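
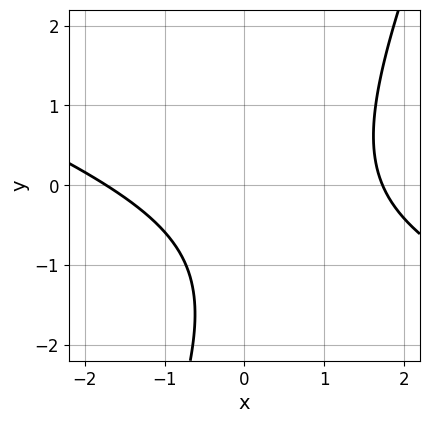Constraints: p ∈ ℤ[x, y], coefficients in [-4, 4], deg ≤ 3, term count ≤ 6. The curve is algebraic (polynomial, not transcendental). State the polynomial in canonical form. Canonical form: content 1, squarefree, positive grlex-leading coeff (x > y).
(a) The degree is 2 — a generic line meets the curve in up to 2 points.
(b) Checking where it meets the axes: it misses every integer gridline on the y-axis.
(c) Fitting integer coefficients to these (and the overall shape) gives p.

x^2 + 2*x*y - y^2 - 2*y - 3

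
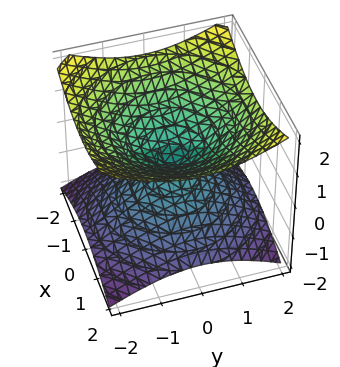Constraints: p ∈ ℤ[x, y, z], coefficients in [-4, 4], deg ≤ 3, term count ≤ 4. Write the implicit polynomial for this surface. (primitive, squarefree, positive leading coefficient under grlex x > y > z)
x^2 + y^2 - 2*z^2

Degree: a double cone through the origin; a quadric, so deg p = 2.
Symmetries: mirror symmetry z ↦ −z ⇒ only even powers of z; every cross-section ⟂ z is a circle, so x, y appear only via x² + y².
From the visible intercepts: a circular section at z = 1 has radius between 1 and 2; it meets the x-axis at x = 0 (among the integer gridlines).
The integer polynomial consistent with all of this is the stated p.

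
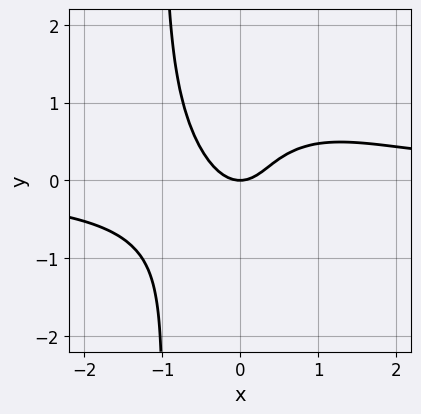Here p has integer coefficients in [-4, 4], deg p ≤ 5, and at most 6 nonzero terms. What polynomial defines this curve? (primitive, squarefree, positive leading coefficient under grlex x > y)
3*x^3*y + 3*x*y^3 + 3*y^3 - 3*x^2 + 2*y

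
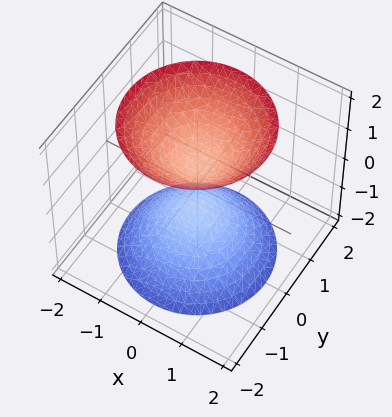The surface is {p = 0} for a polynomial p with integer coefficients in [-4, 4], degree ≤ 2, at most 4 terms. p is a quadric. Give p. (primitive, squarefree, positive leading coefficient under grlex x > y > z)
(a) I count 2 distinct pieces.
(b) deg p = 2.
(c) Symmetries: it's symmetric under z → −z, forcing even powers of z; every cross-section ⟂ z is a circle, so x, y appear only via x² + y².
(d) Reading off the gridlines: it misses every integer gridline on the y-axis; it misses every integer gridline on the x-axis; a circular section at z = -1 has radius between 0 and 1.
(e) Together with the visible shape, these determine p as stated.

3*x^2 + 3*y^2 - 2*z^2 + 1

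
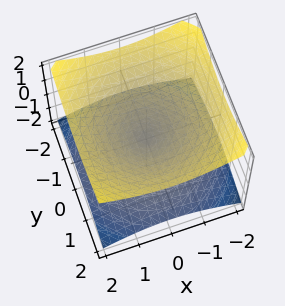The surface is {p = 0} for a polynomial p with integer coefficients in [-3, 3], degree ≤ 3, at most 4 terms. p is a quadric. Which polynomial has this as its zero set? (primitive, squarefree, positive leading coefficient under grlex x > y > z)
(a) Degree: two nappes meeting at a single point; a quadric, so deg p = 2.
(b) Symmetries: it's symmetric under z → −z, forcing even powers of z; every cross-section ⟂ z is a circle, so x, y appear only via x² + y².
(c) From the axis intercepts and sections: it crosses the y-axis at the gridline y = 0; a circular section at z = -1 has radius between 1 and 2; it meets the x-axis at x = 0 (among the integer gridlines); one z-axis crossing is at z = 0.
(d) Together with the visible shape, these determine p as stated.

x^2 + y^2 - 2*z^2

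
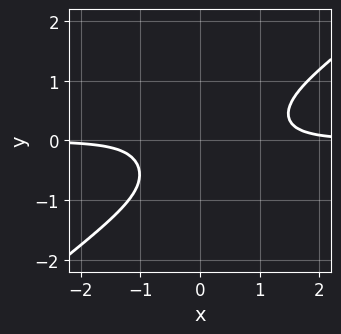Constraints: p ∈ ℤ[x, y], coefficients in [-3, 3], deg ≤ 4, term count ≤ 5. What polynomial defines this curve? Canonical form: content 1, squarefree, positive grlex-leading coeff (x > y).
1. deg p = 4. A generic line meets the curve in up to 4 points.
2. Observable constraints: it misses every integer gridline on the y-axis; it misses every integer gridline on the x-axis.
3. Assembling these constraints gives the stated polynomial.

2*x^3*y - 2*x^2*y^2 - y^4 - x^2*y - 1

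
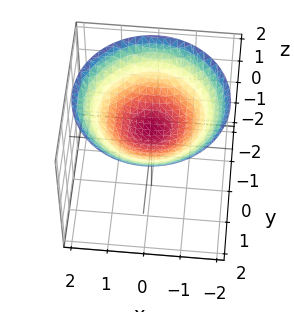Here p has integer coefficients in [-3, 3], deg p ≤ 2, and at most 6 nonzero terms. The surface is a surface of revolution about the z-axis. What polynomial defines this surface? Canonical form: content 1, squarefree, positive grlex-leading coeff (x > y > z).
x^2 + y^2 - 3*z + 2

(a) The degree is 2 — a generic line meets the surface in up to 2 points.
(b) Symmetries: rotational symmetry about the z-axis ⇒ p depends on x, y only through x² + y².
(c) Reading off the gridlines: no y-intercept at any integer in the box; the surface avoids every integer x-axis point in the box; a circular section at z = 1 has radius exactly 1.
(d) These observations pin down the coefficients.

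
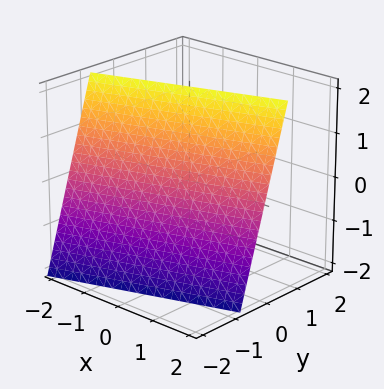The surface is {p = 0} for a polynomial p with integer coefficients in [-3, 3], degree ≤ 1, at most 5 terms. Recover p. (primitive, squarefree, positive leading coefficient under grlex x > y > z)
x - 3*y + z - 2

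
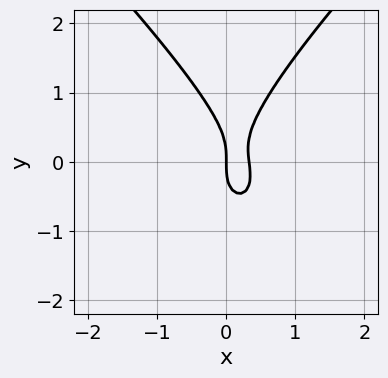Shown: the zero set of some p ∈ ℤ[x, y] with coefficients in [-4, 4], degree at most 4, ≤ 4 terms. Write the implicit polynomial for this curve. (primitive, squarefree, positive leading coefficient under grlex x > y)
(a) Degree: the shape is more complex than any degree-2 curve, so deg p = 3.
(b) From the axis intercepts and sections: it crosses the y-axis at the gridline y = 0; one x-axis crossing is at x = 0.
(c) Solving for integer coefficients yields p as stated.

x^2*y - y^3 + 3*x^2 - x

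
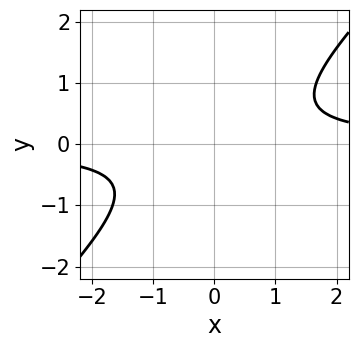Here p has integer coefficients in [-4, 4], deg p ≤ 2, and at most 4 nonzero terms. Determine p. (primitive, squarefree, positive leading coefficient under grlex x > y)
(a) The degree is 2 — no degree-1 curve has this shape.
(b) From the axis intercepts and sections: no x-intercept at any integer in the box; it misses every integer gridline on the y-axis.
(c) Assembling these constraints gives the stated polynomial.

3*x*y - 3*y^2 - 2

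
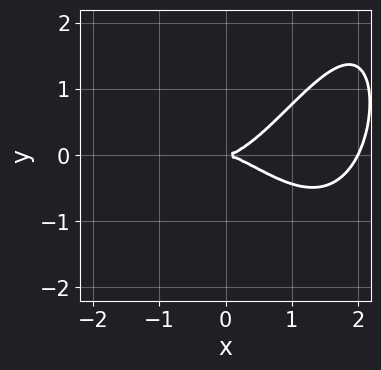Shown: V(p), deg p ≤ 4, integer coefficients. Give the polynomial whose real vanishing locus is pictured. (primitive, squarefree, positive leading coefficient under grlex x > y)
x^4 - 2*x^3 - x^2*y + 3*y^2

First, the degree is 4 — a generic line meets the curve in up to 4 points.
Then, from the axis intercepts and sections: it crosses the y-axis at the gridline y = 0; among the integer gridlines, it crosses the x-axis at x ∈ {0, 2}.
Finally, matching integer coefficients to the picture gives p.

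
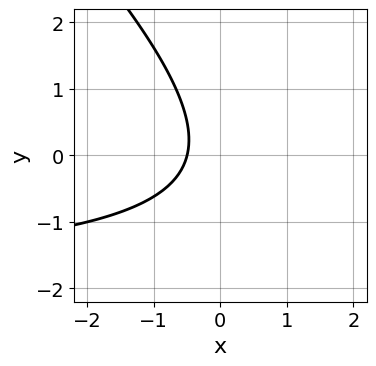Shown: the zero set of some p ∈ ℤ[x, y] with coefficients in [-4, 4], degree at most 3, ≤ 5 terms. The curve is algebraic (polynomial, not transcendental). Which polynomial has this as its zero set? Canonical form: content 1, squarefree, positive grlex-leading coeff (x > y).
The degree is 2 — no degree-1 curve has this shape.
From the visible intercepts: no y-intercept at any integer in the box.
These observations pin down the coefficients.

x*y + y^2 + 2*x + 1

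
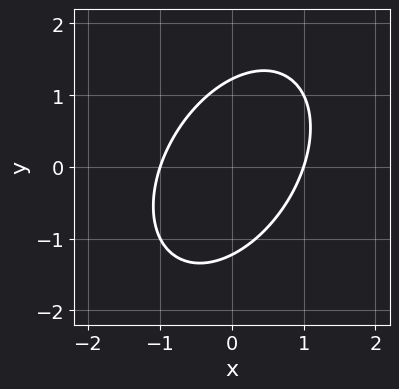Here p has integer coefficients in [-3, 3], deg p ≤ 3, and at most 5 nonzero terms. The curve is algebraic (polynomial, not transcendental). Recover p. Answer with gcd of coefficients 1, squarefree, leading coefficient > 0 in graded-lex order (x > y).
3*x^2 - 2*x*y + 2*y^2 - 3

1. Degree: no degree-1 curve has this shape, so deg p = 2.
2. Against the integer gridlines: among the integer gridlines, it crosses the x-axis at x ∈ {-1, 1}.
3. Together with the visible shape, these determine p as stated.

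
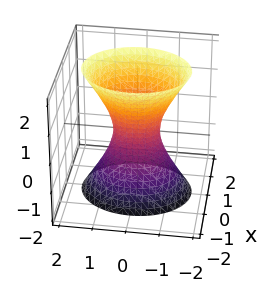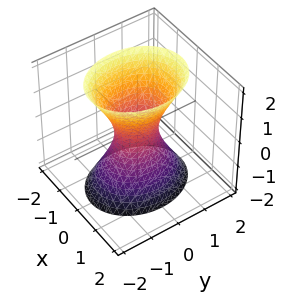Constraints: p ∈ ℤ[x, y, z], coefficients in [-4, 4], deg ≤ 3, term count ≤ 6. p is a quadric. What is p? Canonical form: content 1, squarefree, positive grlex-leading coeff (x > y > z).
3*x^2 + 2*y^2 - z^2 - 1

(a) deg p = 2.
(b) Symmetries: the x ↦ −x reflection is a symmetry, so x appears only in even powers; the z ↦ −z reflection is a symmetry, so z appears only in even powers; it's symmetric under y → −y, forcing even powers of y.
(c) From the visible intercepts: the surface avoids every integer z-axis point in the box.
(d) Matching integer coefficients to the picture gives p.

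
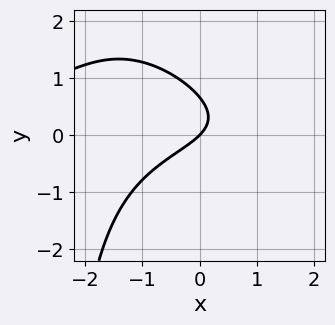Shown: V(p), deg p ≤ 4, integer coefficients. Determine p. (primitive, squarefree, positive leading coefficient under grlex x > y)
x^2*y + x*y^2 + 3*y^2 + 2*x - 2*y

(a) The degree is 3 — no degree-2 curve has this shape.
(b) From the axis intercepts and sections: one y-axis crossing is at y = 0; it crosses the x-axis at the gridline x = 0.
(c) Solving for integer coefficients yields p as stated.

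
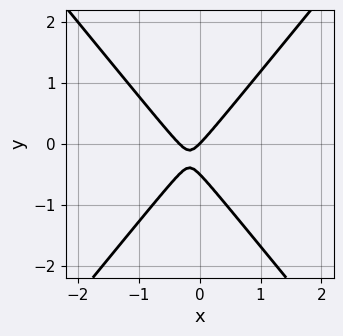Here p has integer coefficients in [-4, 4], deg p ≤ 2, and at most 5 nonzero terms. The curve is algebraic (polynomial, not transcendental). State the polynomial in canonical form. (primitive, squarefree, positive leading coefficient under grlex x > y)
3*x^2 - 2*y^2 + x - y

(a) The degree is 2 — no degree-1 curve has this shape.
(b) Reading off the gridlines: one x-axis crossing is at x = 0; it meets the y-axis at y = 0 (among the integer gridlines).
(c) Fitting integer coefficients to these (and the overall shape) gives p.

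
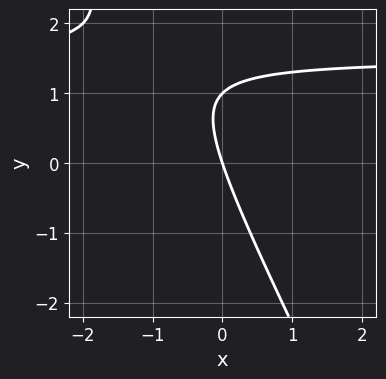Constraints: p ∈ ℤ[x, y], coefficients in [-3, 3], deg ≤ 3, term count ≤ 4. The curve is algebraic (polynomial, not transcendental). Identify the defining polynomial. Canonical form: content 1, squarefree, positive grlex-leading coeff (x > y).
2*x*y + y^2 - 3*x - y

1. The degree is 2 — no degree-1 curve has this shape.
2. From the axis intercepts and sections: it crosses the x-axis at the gridline x = 0; among the integer gridlines, it crosses the y-axis at y ∈ {0, 1}.
3. Fitting integer coefficients to these (and the overall shape) gives p.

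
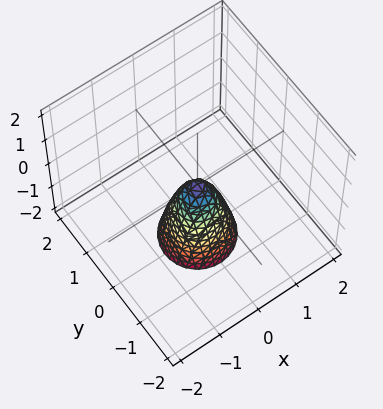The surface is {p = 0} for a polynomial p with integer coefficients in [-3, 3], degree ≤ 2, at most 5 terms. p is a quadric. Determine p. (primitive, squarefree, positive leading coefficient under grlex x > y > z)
3*x^2 + 3*y^2 + z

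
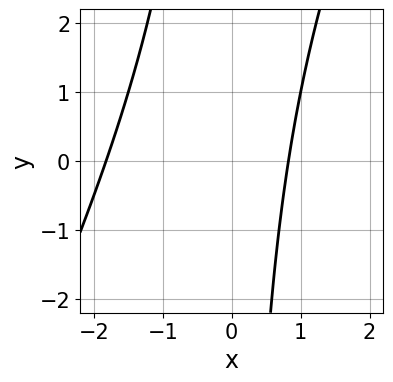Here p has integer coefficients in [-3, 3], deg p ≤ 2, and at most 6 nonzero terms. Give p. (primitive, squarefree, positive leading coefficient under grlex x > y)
2*x^2 - x*y + 2*x - 3

deg p = 2. A generic line meets the curve in up to 2 points.
Reading off the gridlines: no y-intercept at any integer in the box.
Solving for integer coefficients yields p as stated.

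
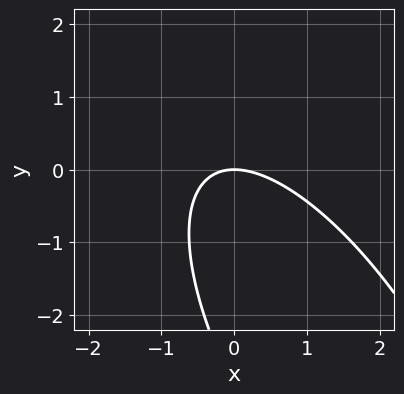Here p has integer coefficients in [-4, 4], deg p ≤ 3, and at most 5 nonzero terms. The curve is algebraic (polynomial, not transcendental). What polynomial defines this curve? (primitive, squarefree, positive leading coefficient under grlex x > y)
1. The degree is 2 — a generic line meets the curve in up to 2 points.
2. From the axis intercepts and sections: it crosses the x-axis at the gridline x = 0; it meets the y-axis at y = 0 (among the integer gridlines).
3. Matching integer coefficients to the picture gives p.

2*x^2 + 2*x*y + y^2 + 3*y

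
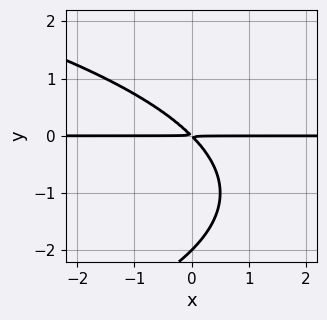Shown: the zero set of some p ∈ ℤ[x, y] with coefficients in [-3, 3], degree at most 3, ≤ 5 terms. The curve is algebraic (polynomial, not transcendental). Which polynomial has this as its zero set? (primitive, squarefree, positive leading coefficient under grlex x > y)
First, the degree is 3 — no degree-2 curve has this shape.
Then, against the integer gridlines: it meets the y-axis at y = -2 (among the integer gridlines); the visible x-axis segment lies entirely on the curve.
Finally, solving for integer coefficients yields p as stated.

y^3 + 2*x*y + 2*y^2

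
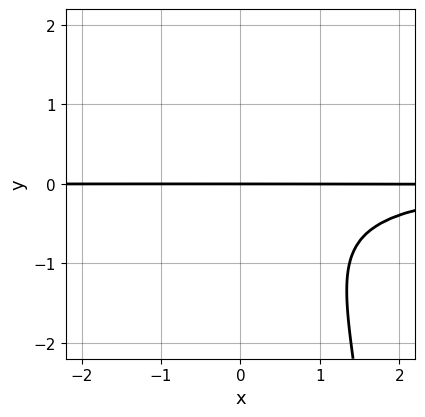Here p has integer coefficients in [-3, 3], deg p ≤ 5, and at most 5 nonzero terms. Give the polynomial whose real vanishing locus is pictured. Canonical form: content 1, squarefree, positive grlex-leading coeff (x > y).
(a) The degree is 4 — no degree-3 curve has this shape.
(b) Against the integer gridlines: it crosses the y-axis at the gridline y = 0; the visible x-axis segment lies entirely on the curve.
(c) Together with the visible shape, these determine p as stated.

x^2*y^2 - x*y^3 + 2*x*y^2 + 3*y^3 + 3*y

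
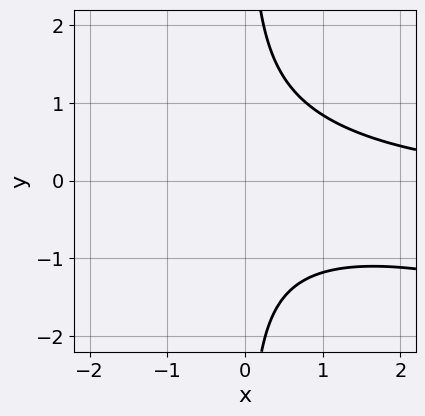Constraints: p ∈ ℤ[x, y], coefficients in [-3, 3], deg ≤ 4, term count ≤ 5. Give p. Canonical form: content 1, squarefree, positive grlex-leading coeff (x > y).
x^2*y + 3*x*y^2 - 3

First, degree: no degree-2 curve has this shape, so deg p = 3.
Then, from the axis intercepts and sections: the curve avoids every integer x-axis point in the box; it misses every integer gridline on the y-axis.
Finally, these observations pin down the coefficients.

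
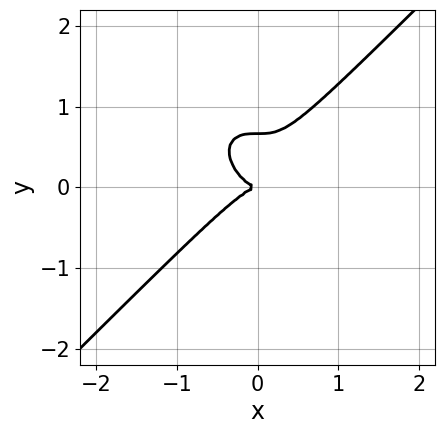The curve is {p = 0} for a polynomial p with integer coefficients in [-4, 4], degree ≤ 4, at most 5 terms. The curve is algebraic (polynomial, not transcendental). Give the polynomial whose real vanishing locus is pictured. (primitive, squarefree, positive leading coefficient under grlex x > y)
3*x^3 - 3*y^3 + 2*y^2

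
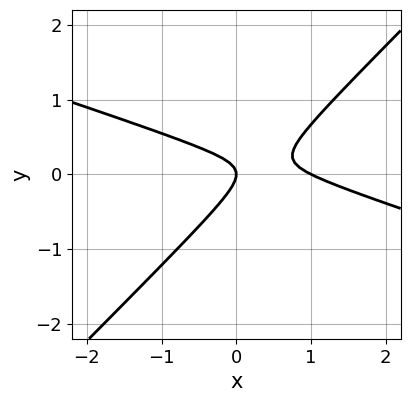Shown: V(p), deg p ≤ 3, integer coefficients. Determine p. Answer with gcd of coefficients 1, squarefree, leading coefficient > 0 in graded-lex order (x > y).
Degree: a generic line meets the curve in up to 2 points, so deg p = 2.
Reading off the gridlines: it crosses the y-axis at the gridline y = 0; among the integer gridlines, it crosses the x-axis at x ∈ {0, 1}.
Matching integer coefficients to the picture gives p.

x^2 + 2*x*y - 3*y^2 - x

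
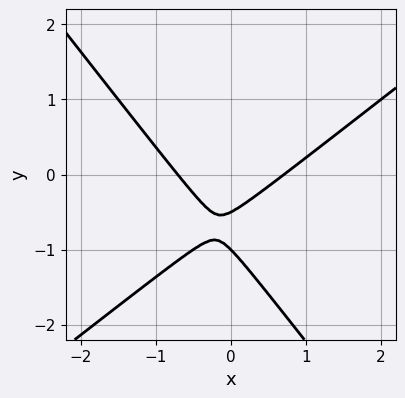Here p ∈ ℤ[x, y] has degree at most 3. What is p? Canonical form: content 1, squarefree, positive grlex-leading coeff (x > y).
2*x^2 - x*y - 2*y^2 - 3*y - 1

(a) deg p = 2. No degree-1 curve has this shape.
(b) From the axis intercepts and sections: one y-axis crossing is at y = -1.
(c) Assembling these constraints gives the stated polynomial.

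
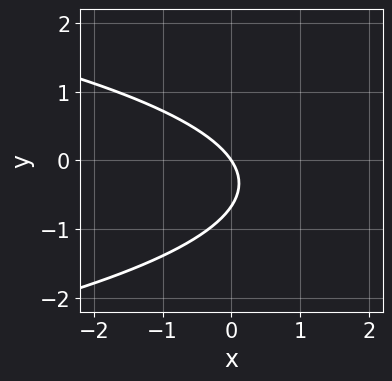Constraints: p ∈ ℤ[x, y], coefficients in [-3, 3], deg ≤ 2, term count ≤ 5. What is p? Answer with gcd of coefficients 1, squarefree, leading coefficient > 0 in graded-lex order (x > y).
3*y^2 + 3*x + 2*y

deg p = 2. The shape is more complex than any degree-1 curve.
Against the integer gridlines: it crosses the x-axis at the gridline x = 0; it crosses the y-axis at the gridline y = 0.
Fitting integer coefficients to these (and the overall shape) gives p.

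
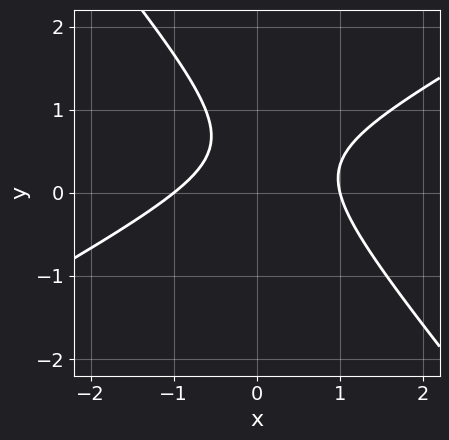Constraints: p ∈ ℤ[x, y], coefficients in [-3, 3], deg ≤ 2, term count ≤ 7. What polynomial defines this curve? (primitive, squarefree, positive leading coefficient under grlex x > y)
2*x^2 - 2*x*y - 3*y^2 + 3*y - 2

deg p = 2.
Observable constraints: the curve avoids every integer y-axis point in the box; among the integer gridlines, it crosses the x-axis at x ∈ {-1, 1}.
The integer polynomial consistent with all of this is the stated p.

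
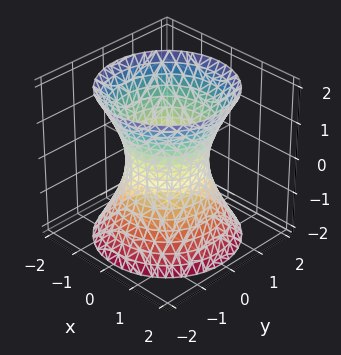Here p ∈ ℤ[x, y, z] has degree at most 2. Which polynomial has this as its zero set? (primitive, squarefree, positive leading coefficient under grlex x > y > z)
1. deg p = 2.
2. Symmetries: the surface is invariant under rotation about z: p = q(x² + y², z).
3. From the axis intercepts and sections: a circular section at z = 2 has radius between 1 and 2; it misses every integer gridline on the z-axis.
4. Solving for integer coefficients yields p as stated.

2*x^2 + 2*y^2 - z^2 - 2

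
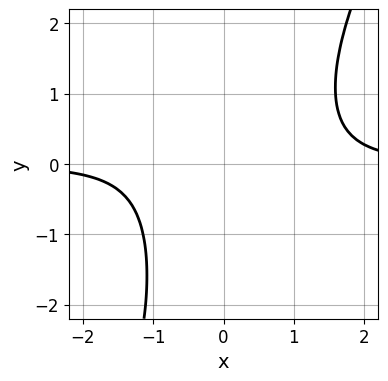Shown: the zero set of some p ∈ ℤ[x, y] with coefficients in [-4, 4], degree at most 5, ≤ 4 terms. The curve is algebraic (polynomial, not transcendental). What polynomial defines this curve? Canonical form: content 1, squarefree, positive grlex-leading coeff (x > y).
(a) The degree is 4 — no degree-3 curve has this shape.
(b) Reading off the gridlines: the curve avoids every integer y-axis point in the box; it misses every integer gridline on the x-axis.
(c) These observations pin down the coefficients.

2*x^3*y - x^2*y^2 - x^2*y - 3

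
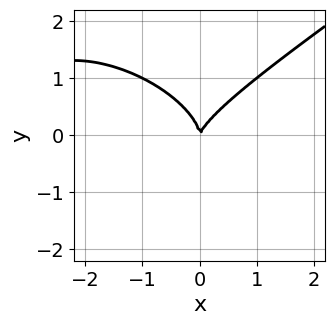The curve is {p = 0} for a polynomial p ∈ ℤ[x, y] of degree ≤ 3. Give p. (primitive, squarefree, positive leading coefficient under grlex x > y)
deg p = 3. A generic line meets the curve in up to 3 points.
From the axis intercepts and sections: it crosses the y-axis at the gridline y = 0; one x-axis crossing is at x = 0.
Solving for integer coefficients yields p as stated.

x^3 - 3*y^3 + 3*x^2 - x*y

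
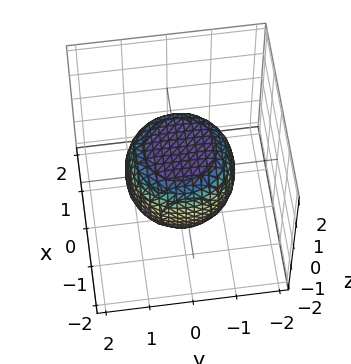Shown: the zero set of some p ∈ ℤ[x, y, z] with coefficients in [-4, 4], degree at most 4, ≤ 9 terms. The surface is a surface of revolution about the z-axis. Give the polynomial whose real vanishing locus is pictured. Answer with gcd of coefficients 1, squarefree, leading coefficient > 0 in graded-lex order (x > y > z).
First, the degree is 4 — no degree-3 surface has this shape.
Then, symmetries: every cross-section ⟂ z is a circle, so x, y appear only via x² + y².
Next, from the axis intercepts and sections: the z-axis gridline crossings are at z ∈ {-1, 1}; a circular section at z = 1 has radius between 0 and 1.
Finally, the integer polynomial consistent with all of this is the stated p.

2*x^4 + 4*x^2*y^2 + 2*y^4 - x^2 - y^2 + 3*z^2 - 3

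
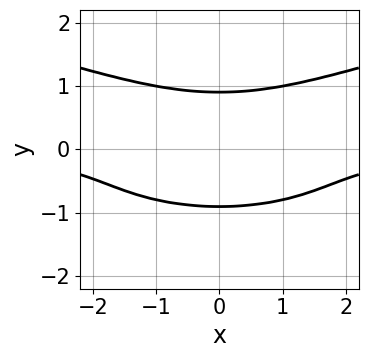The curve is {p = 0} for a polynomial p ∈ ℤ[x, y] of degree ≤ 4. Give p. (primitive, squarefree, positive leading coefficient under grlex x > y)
3*y^4 - x^2*y - 2

1. deg p = 4. No degree-3 curve has this shape.
2. Symmetries: the x ↦ −x reflection is a symmetry, so x appears only in even powers.
3. From the axis intercepts and sections: it misses every integer gridline on the x-axis.
4. Fitting integer coefficients to these (and the overall shape) gives p.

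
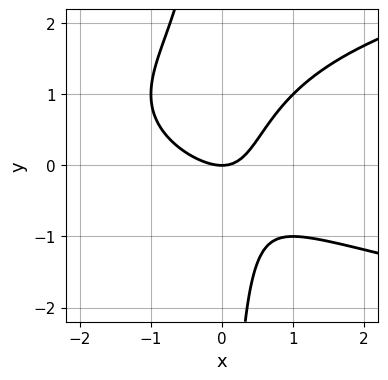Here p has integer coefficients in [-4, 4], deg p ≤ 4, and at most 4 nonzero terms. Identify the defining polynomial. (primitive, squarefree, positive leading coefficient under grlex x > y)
x*y^2 - x^2 - x*y + y

First, degree: no degree-2 curve has this shape, so deg p = 3.
Then, reading off the gridlines: it meets the y-axis at y = 0 (among the integer gridlines); it crosses the x-axis at the gridline x = 0.
Finally, putting this together gives p.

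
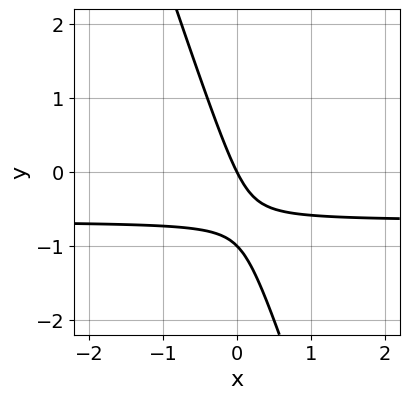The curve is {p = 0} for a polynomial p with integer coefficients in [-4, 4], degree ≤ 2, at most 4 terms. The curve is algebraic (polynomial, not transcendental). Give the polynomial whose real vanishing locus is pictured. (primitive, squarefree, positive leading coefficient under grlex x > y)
3*x*y + y^2 + 2*x + y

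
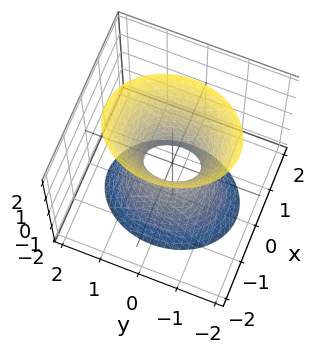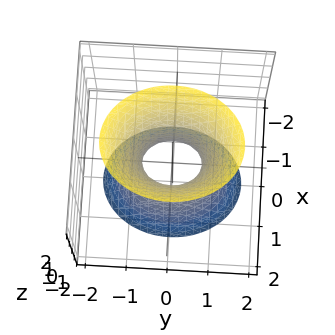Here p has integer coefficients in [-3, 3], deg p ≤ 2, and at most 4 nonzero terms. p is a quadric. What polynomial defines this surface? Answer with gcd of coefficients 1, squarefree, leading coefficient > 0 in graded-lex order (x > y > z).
First, degree: an hourglass — one-sheet hyperboloid; a quadric, so deg p = 2.
Next, symmetries: it's symmetric under y → −y, forcing even powers of y; mirror symmetry x ↦ −x ⇒ only even powers of x; the z ↦ −z reflection is a symmetry, so z appears only in even powers.
Next, from the visible intercepts: it misses every integer gridline on the z-axis.
Finally, together with the visible shape, these determine p as stated.

3*x^2 + 2*y^2 - z^2 - 1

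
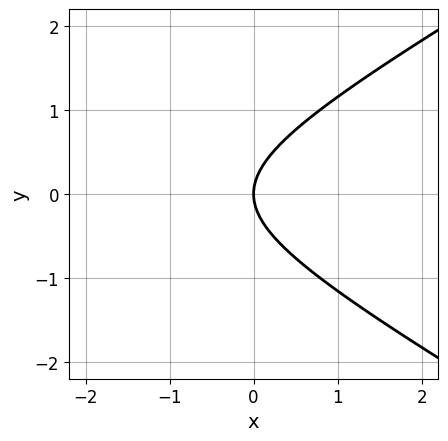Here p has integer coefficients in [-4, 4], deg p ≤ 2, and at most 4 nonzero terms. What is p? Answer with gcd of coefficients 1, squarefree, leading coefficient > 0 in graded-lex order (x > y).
First, deg p = 2.
Next, symmetries: mirror symmetry y ↦ −y ⇒ only even powers of y.
Then, from the axis intercepts and sections: one x-axis crossing is at x = 0; it crosses the y-axis at the gridline y = 0.
Finally, putting this together gives p.

x^2 - 3*y^2 + 3*x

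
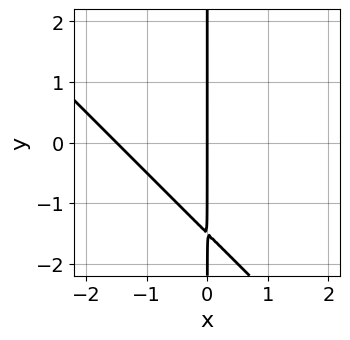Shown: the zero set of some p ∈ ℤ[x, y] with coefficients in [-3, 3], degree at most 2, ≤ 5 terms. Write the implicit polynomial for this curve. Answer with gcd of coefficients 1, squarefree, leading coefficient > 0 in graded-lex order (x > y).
2*x^2 + 2*x*y + 3*x

(a) The degree is 2 — a generic line meets the curve in up to 2 points.
(b) Observable constraints: every point of the y-axis in the box is on the curve; it meets the x-axis at x = 0 (among the integer gridlines).
(c) Matching integer coefficients to the picture gives p.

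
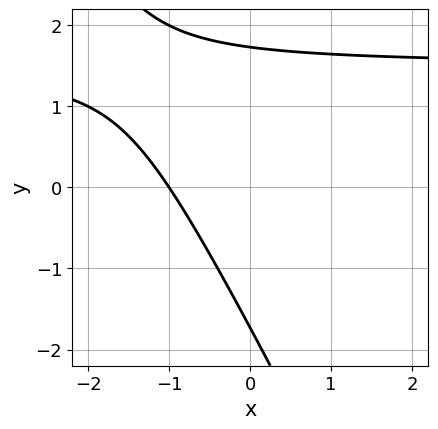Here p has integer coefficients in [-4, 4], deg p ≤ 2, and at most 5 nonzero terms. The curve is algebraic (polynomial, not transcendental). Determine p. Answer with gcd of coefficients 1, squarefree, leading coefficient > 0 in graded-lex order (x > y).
1. The degree is 2 — a generic line meets the curve in up to 2 points.
2. Observable constraints: it crosses the x-axis at the gridline x = -1.
3. These observations pin down the coefficients.

2*x*y + y^2 - 3*x - 3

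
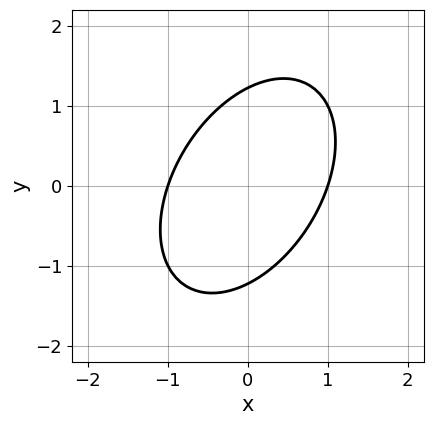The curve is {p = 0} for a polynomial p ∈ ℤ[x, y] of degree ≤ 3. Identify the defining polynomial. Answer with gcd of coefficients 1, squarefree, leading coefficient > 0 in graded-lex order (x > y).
3*x^2 - 2*x*y + 2*y^2 - 3

1. deg p = 2. A generic line meets the curve in up to 2 points.
2. From the visible intercepts: among the integer gridlines, it crosses the x-axis at x ∈ {-1, 1}.
3. Assembling these constraints gives the stated polynomial.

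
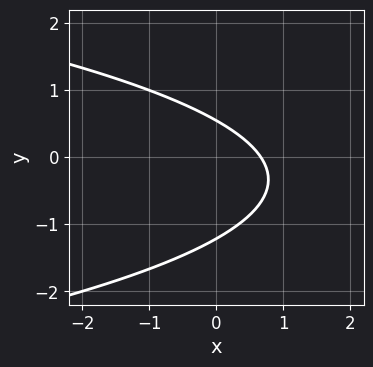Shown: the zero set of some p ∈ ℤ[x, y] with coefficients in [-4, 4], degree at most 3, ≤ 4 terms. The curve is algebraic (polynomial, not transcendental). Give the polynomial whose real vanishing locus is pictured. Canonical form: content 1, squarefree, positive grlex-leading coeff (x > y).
First, the degree is 2 — the shape is more complex than any degree-1 curve.
Finally, solving for integer coefficients yields p as stated.

3*y^2 + 3*x + 2*y - 2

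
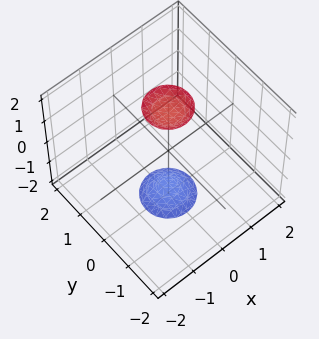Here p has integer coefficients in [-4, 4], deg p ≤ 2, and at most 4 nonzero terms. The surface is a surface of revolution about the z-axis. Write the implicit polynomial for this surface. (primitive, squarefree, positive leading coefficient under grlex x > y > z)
3*x^2 + 3*y^2 - z^2 + 3

First, there are 2 components. Treating them together as one polynomial.
Next, deg p = 2. The shape is more complex than any degree-1 surface.
Then, symmetries: the z-axis is an axis of rotation, so x and y enter only as x² + y².
Then, reading off the gridlines: no y-intercept at any integer in the box; no x-intercept at any integer in the box; a circular section at z = -2 has radius between 0 and 1.
Finally, solving for integer coefficients yields p as stated.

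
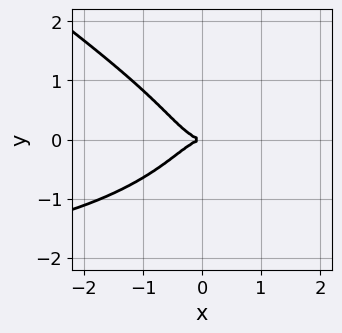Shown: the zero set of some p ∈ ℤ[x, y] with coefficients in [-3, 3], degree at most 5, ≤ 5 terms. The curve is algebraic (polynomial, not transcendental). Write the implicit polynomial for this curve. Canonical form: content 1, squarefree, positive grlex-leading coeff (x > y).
x^3*y + 3*y^4 + 2*x^3 + 2*y^2

(a) Degree: a generic line meets the curve in up to 4 points, so deg p = 4.
(b) Checking where it meets the axes: it meets the x-axis at x = 0 (among the integer gridlines); it crosses the y-axis at the gridline y = 0.
(c) The integer polynomial consistent with all of this is the stated p.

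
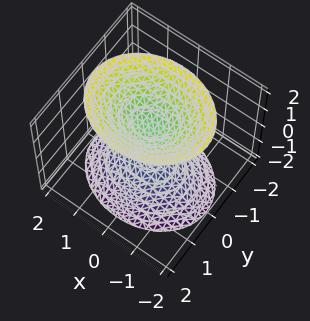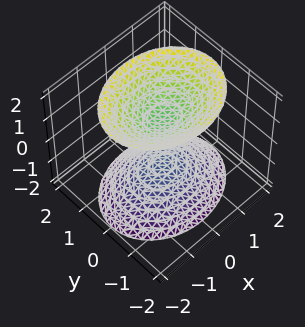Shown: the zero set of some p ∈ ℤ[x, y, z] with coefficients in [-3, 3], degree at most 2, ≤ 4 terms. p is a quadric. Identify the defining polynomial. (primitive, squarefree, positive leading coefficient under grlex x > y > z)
2*x^2 + 3*y^2 - 2*z^2 + 2

First, there are 2 components. Treating them together as one polynomial.
Next, degree: two sheets facing apart; a quadric, so deg p = 2.
Next, symmetries: the z ↦ −z reflection is a symmetry, so z appears only in even powers; it's symmetric under x → −x, forcing even powers of x; it's symmetric under y → −y, forcing even powers of y.
Then, from the axis intercepts and sections: it misses every integer gridline on the y-axis; among the integer gridlines, it crosses the z-axis at z ∈ {-1, 1}.
Finally, assembling these constraints gives the stated polynomial.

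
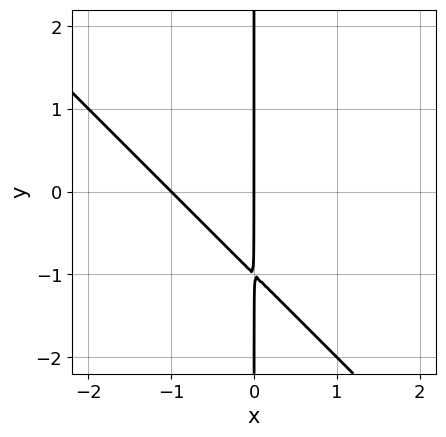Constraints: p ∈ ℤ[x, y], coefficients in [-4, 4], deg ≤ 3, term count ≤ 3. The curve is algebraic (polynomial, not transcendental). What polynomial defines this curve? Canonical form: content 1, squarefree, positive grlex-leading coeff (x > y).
1. The degree is 2 — no degree-1 curve has this shape.
2. Reading off the gridlines: among the integer gridlines, it crosses the x-axis at x ∈ {-1, 0}; every point of the y-axis in the box is on the curve.
3. Together with the visible shape, these determine p as stated.

x^2 + x*y + x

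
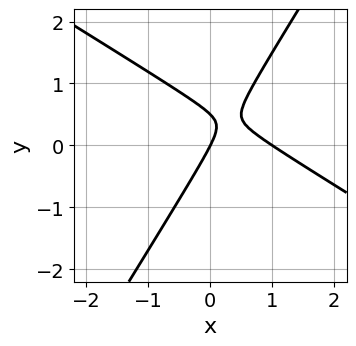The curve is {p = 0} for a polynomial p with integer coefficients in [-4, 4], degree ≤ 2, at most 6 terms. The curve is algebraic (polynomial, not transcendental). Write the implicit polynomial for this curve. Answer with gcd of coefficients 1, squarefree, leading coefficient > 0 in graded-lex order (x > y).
The degree is 2 — the shape is more complex than any degree-1 curve.
Observable constraints: among the integer gridlines, it crosses the x-axis at x ∈ {0, 1}; one y-axis crossing is at y = 0.
The integer polynomial consistent with all of this is the stated p.

2*x^2 + 2*x*y - 2*y^2 - 2*x + y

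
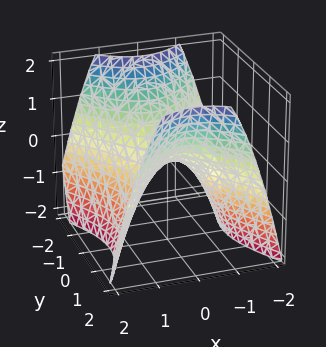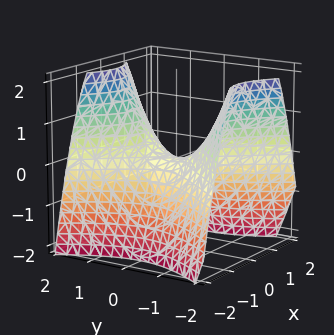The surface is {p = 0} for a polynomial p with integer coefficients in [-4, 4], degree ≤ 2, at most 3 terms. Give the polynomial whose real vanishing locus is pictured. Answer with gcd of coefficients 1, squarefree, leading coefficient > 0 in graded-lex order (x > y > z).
(a) Degree: a hyperbolic paraboloid; a quadric, so deg p = 2.
(b) Symmetries: mirror symmetry y ↦ −y ⇒ only even powers of y; mirror symmetry x ↦ −x ⇒ only even powers of x.
(c) Checking where it meets the axes: it meets the y-axis at y = 0 (among the integer gridlines); it crosses the x-axis at the gridline x = 0; it meets the z-axis at z = 0 (among the integer gridlines).
(d) The integer polynomial consistent with all of this is the stated p.

3*x^2 - 2*y^2 + 3*z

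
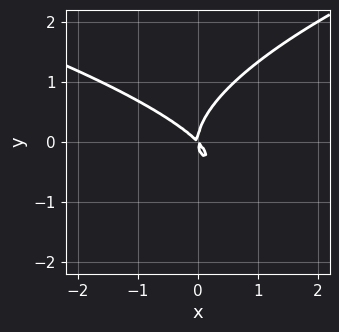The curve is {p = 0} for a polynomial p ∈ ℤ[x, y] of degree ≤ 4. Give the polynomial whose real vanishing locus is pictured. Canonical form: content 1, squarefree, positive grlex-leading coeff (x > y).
First, the degree is 3 — no degree-2 curve has this shape.
Then, from the axis intercepts and sections: one x-axis crossing is at x = 0; it crosses the y-axis at the gridline y = 0.
Finally, matching integer coefficients to the picture gives p.

y^3 - x^2 - x*y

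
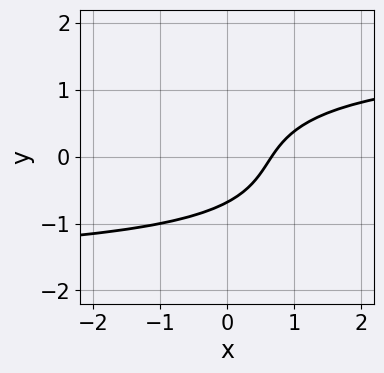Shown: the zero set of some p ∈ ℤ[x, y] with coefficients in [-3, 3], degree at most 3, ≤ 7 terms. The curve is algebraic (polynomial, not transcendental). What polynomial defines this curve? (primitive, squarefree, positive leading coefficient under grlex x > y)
x*y^2 + 2*y^3 - 3*x + 2*y + 2

1. The degree is 3 — a generic line meets the curve in up to 3 points.
2. Matching integer coefficients to the picture gives p.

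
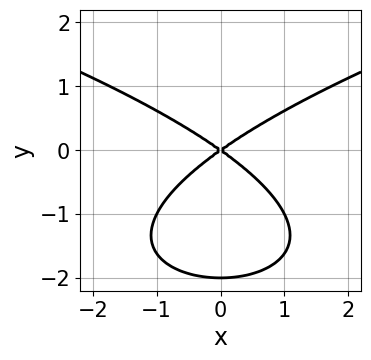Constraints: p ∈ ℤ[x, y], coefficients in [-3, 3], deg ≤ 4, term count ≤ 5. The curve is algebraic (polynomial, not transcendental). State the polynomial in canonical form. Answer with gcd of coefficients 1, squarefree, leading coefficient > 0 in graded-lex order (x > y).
y^3 - x^2 + 2*y^2

First, the degree is 3 — the shape is more complex than any degree-2 curve.
Then, symmetries: the x ↦ −x reflection is a symmetry, so x appears only in even powers.
Then, from the axis intercepts and sections: the y-axis gridline crossings are at y ∈ {-2, 0}; one x-axis crossing is at x = 0.
Finally, these observations pin down the coefficients.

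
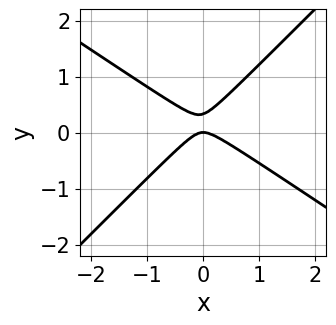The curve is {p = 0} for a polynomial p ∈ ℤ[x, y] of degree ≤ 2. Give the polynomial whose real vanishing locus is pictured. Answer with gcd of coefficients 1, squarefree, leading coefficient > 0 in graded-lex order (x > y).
2*x^2 + x*y - 3*y^2 + y

1. Degree: no degree-1 curve has this shape, so deg p = 2.
2. Against the integer gridlines: one y-axis crossing is at y = 0; one x-axis crossing is at x = 0.
3. Solving for integer coefficients yields p as stated.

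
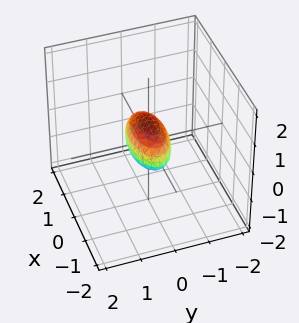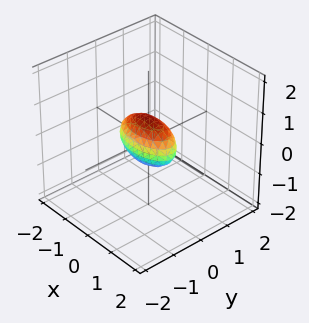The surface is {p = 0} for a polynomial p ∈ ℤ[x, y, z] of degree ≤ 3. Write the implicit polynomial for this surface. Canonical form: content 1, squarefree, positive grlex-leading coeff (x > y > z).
x^2 + 3*y^2 + 2*z^2 - 1

First, deg p = 2. Bounded and convex; a quadric.
Next, symmetries: the x ↦ −x reflection is a symmetry, so x appears only in even powers; it's symmetric under z → −z, forcing even powers of z; it's symmetric under y → −y, forcing even powers of y.
Then, from the axis intercepts and sections: the x-axis gridline crossings are at x ∈ {-1, 1}.
Finally, matching integer coefficients to the picture gives p.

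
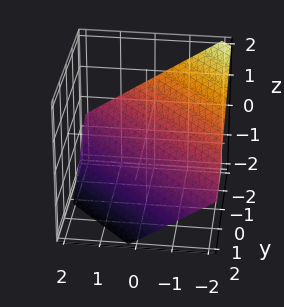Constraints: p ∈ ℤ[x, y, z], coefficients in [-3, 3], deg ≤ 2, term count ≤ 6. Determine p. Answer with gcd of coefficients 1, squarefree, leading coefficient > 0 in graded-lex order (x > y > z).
2*x + 2*y + 3*z + 2

(a) deg p = 1. The surface is flat (a plane).
(b) From the axis intercepts and sections: one y-axis crossing is at y = -1; it crosses the x-axis at the gridline x = -1.
(c) Together with the visible shape, these determine p as stated.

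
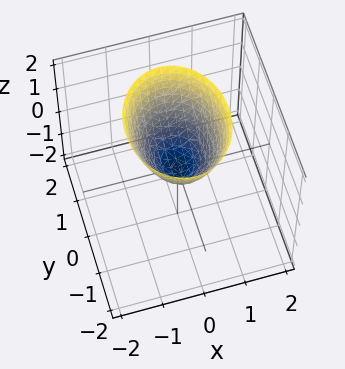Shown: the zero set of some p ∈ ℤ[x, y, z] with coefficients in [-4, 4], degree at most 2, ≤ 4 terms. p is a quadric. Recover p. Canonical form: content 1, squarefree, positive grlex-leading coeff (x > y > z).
3*x^2 + 2*y^2 - 2*z

(a) The degree is 2 — a single bowl opening along one axis; a quadric.
(b) Symmetries: the y ↦ −y reflection is a symmetry, so y appears only in even powers; mirror symmetry x ↦ −x ⇒ only even powers of x.
(c) Observable constraints: one x-axis crossing is at x = 0; it crosses the y-axis at the gridline y = 0; one z-axis crossing is at z = 0.
(d) Solving for integer coefficients yields p as stated.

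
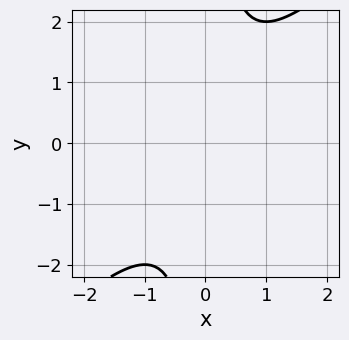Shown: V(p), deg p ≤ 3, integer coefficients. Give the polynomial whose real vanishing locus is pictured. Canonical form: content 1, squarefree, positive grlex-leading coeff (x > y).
x^2 - x*y + 1

Degree: the shape is more complex than any degree-1 curve, so deg p = 2.
Checking where it meets the axes: the curve avoids every integer x-axis point in the box; it misses every integer gridline on the y-axis.
Putting this together gives p.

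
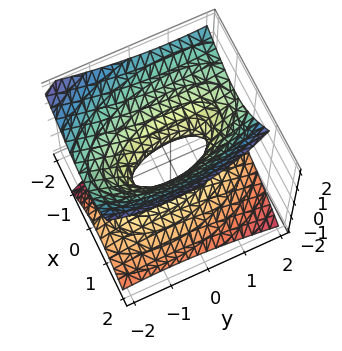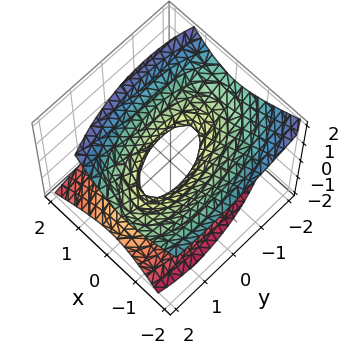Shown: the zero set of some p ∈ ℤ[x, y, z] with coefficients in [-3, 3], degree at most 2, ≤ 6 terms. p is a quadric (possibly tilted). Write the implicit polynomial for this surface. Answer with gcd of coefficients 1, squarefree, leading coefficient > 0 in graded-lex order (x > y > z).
3*x^2 + x*y + 2*x*z + y^2 - 3*z^2 - 1

(a) The degree is 2 — no degree-1 surface has this shape.
(b) Against the integer gridlines: the y-axis gridline crossings are at y ∈ {-1, 1}; the surface avoids every integer z-axis point in the box.
(c) Fitting integer coefficients to these (and the overall shape) gives p.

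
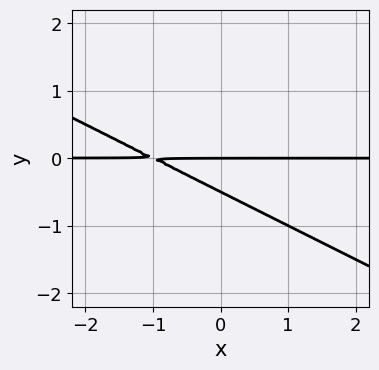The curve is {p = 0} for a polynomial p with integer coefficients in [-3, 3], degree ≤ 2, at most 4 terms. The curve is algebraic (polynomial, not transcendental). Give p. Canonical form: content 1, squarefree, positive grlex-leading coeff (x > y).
x*y + 2*y^2 + y

The degree is 2 — the shape is more complex than any degree-1 curve.
Observable constraints: every point of the x-axis in the box is on the curve; it meets the y-axis at y = 0 (among the integer gridlines).
Fitting integer coefficients to these (and the overall shape) gives p.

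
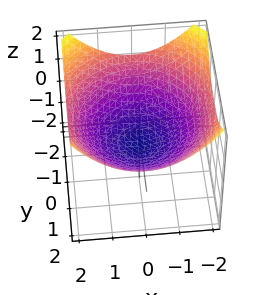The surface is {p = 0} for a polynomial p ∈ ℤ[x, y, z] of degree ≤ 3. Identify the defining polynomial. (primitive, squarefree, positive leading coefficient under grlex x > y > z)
First, degree: no degree-1 surface has this shape, so deg p = 2.
Next, symmetries: rotational symmetry about the z-axis ⇒ p depends on x, y only through x² + y².
Then, from the axis intercepts and sections: a circular section at z = 0 has radius between 1 and 2.
Finally, fitting integer coefficients to these (and the overall shape) gives p.

x^2 + y^2 - 3*z - 2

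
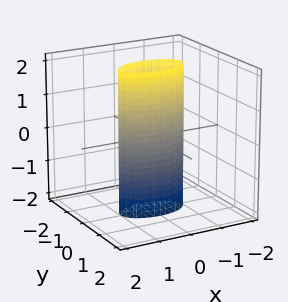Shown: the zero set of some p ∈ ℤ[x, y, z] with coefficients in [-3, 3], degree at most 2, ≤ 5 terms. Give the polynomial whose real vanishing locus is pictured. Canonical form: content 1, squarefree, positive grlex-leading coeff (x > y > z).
1. Degree: a cylinder; a quadric, so deg p = 2.
2. Symmetries: mirror symmetry z ↦ −z ⇒ only even powers of z; it's symmetric under x → −x, forcing even powers of x; the y ↦ −y reflection is a symmetry, so y appears only in even powers.
3. From the axis intercepts and sections: the x-axis gridline crossings are at x ∈ {-1, 1}; it misses every integer gridline on the z-axis.
4. The integer polynomial consistent with all of this is the stated p.

x^2 + 3*y^2 - 1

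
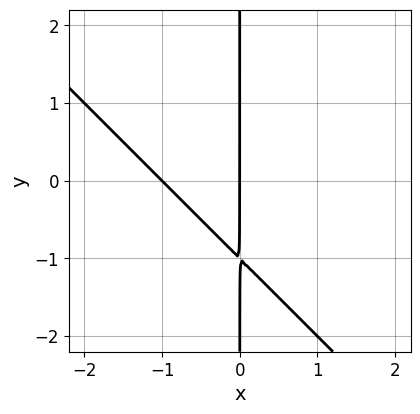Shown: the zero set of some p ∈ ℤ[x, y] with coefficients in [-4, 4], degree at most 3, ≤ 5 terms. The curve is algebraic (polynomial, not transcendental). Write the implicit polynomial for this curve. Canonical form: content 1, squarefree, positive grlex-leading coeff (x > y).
x^2 + x*y + x

The degree is 2 — a generic line meets the curve in up to 2 points.
Observable constraints: the visible y-axis segment lies entirely on the curve; the x-axis gridline crossings are at x ∈ {-1, 0}.
Together with the visible shape, these determine p as stated.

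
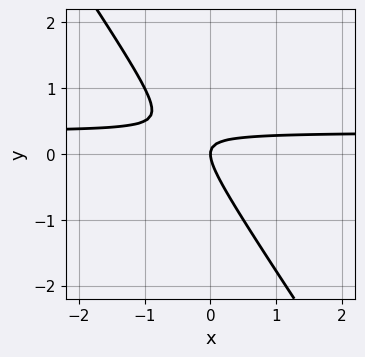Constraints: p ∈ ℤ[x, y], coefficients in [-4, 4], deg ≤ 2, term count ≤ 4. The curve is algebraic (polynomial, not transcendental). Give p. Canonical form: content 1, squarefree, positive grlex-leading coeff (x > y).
First, degree: no degree-1 curve has this shape, so deg p = 2.
Then, reading off the gridlines: one x-axis crossing is at x = 0; one y-axis crossing is at y = 0.
Finally, solving for integer coefficients yields p as stated.

3*x*y + 2*y^2 - x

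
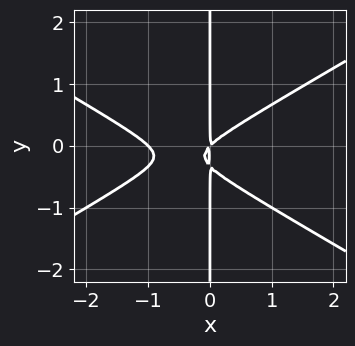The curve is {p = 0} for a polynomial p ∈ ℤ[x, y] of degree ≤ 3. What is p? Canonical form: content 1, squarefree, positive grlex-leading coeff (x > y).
x^3 - 3*x*y^2 + x^2 - x*y

(a) deg p = 3. A generic line meets the curve in up to 3 points.
(b) Checking where it meets the axes: the visible y-axis segment lies entirely on the curve; it crosses the x-axis at the gridline x = -1.
(c) Putting this together gives p.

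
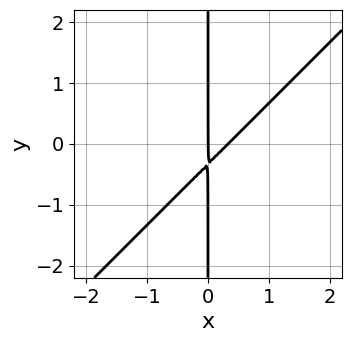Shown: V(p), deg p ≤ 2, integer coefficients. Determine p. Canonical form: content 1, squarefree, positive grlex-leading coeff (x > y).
3*x^2 - 3*x*y - x

(a) The degree is 2 — no degree-1 curve has this shape.
(b) Checking where it meets the axes: it crosses the x-axis at the gridline x = 0; the visible y-axis segment lies entirely on the curve.
(c) Fitting integer coefficients to these (and the overall shape) gives p.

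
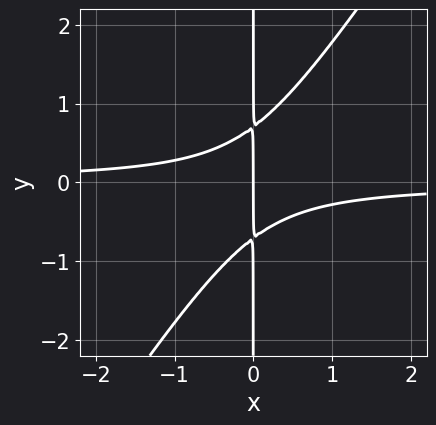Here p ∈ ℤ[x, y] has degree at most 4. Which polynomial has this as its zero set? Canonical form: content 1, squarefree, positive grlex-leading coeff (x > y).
1. The degree is 3 — no degree-2 curve has this shape.
2. From the axis intercepts and sections: every point of the y-axis in the box is on the curve; one x-axis crossing is at x = 0.
3. Solving for integer coefficients yields p as stated.

3*x^2*y - 2*x*y^2 + x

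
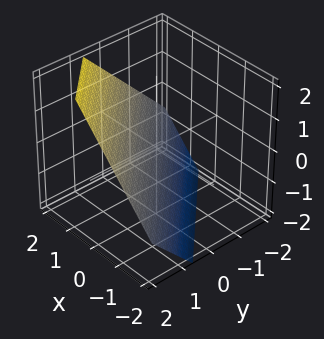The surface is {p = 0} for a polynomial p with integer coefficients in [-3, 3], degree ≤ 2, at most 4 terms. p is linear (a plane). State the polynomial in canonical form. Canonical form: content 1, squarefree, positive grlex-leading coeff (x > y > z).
3*x + 3*y - 3*z - 2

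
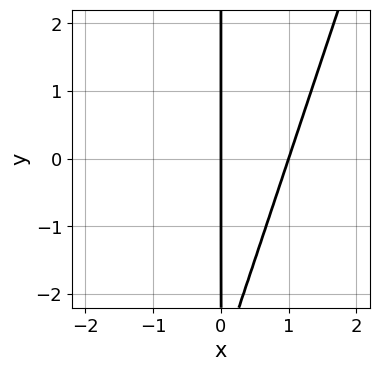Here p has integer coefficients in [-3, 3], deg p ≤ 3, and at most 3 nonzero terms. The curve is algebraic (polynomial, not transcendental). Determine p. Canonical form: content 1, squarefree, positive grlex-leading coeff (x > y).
3*x^2 - x*y - 3*x

The degree is 2 — a generic line meets the curve in up to 2 points.
Observable constraints: among the integer gridlines, it crosses the x-axis at x ∈ {0, 1}; every point of the y-axis in the box is on the curve.
Putting this together gives p.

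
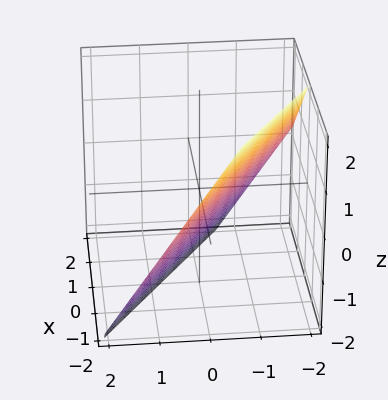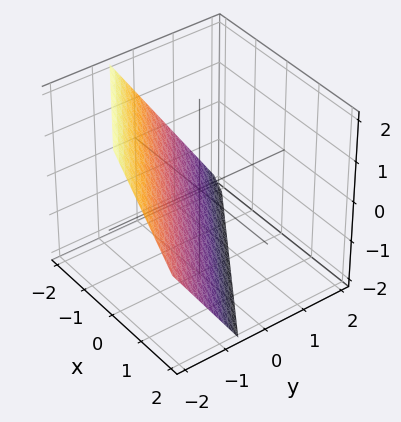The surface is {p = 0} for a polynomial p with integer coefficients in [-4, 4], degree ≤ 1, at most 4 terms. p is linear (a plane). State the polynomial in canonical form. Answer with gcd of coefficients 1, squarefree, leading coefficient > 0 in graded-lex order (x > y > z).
First, the degree is 1 — every cross-section is a straight line — this is a plane.
Then, reading off the gridlines: it crosses the x-axis at the gridline x = -1; it crosses the z-axis at the gridline z = -1.
Finally, putting this together gives p.

2*x + 3*y + 2*z + 2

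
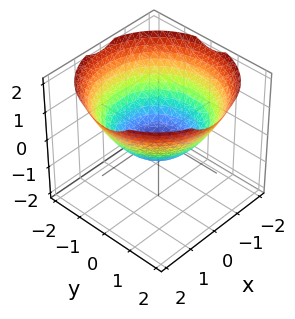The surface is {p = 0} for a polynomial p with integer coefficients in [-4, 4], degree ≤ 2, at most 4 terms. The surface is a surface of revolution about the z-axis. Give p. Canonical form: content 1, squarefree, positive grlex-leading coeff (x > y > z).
x^2 + y^2 - 2*z - 1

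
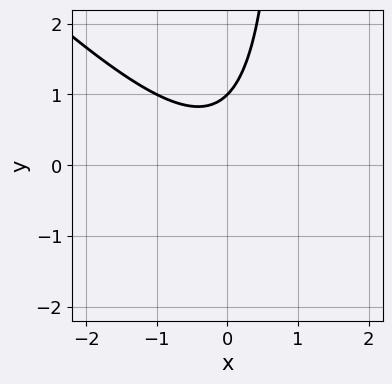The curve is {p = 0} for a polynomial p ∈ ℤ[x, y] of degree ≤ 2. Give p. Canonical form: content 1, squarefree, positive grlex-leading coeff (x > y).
x^2 + x*y - y + 1

1. deg p = 2.
2. Against the integer gridlines: it crosses the y-axis at the gridline y = 1; no x-intercept at any integer in the box.
3. Together with the visible shape, these determine p as stated.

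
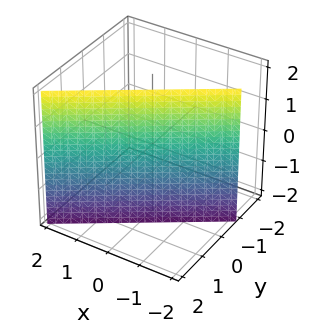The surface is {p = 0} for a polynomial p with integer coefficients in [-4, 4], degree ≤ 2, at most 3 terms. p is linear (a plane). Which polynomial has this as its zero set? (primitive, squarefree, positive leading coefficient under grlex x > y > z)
2*x - 3*y + 2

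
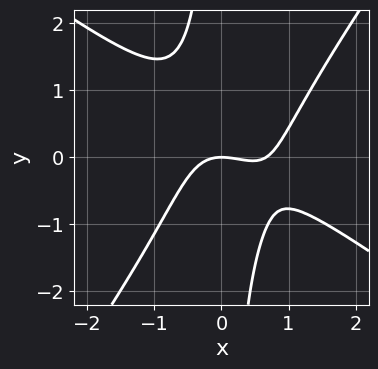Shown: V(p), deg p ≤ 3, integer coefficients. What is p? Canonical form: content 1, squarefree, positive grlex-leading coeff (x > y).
3*x^3 + 2*x^2*y - 3*x*y^2 - 2*x^2 - 3*y

The degree is 3 — a generic line meets the curve in up to 3 points.
Checking where it meets the axes: it crosses the x-axis at the gridline x = 0; it meets the y-axis at y = 0 (among the integer gridlines).
Fitting integer coefficients to these (and the overall shape) gives p.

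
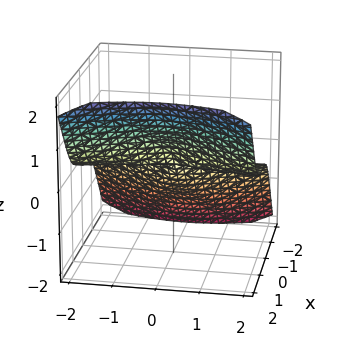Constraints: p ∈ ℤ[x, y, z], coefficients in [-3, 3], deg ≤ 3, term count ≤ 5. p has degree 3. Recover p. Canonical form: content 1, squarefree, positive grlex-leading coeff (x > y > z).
3*x^3 - 2*y^2*z - 2*z^3

Degree: a generic line meets the surface in up to 3 points, so deg p = 3.
From the axis intercepts and sections: it meets the x-axis at x = 0 (among the integer gridlines); it meets the z-axis at z = 0 (among the integer gridlines); the visible y-axis segment lies entirely on the surface.
Together with the visible shape, these determine p as stated.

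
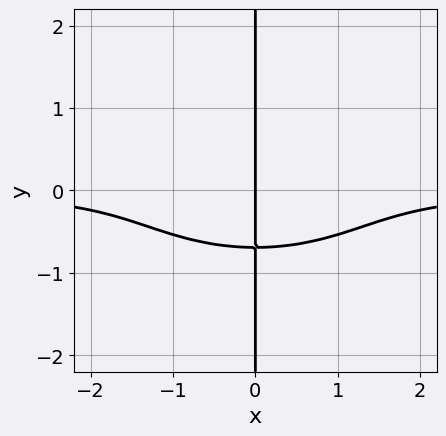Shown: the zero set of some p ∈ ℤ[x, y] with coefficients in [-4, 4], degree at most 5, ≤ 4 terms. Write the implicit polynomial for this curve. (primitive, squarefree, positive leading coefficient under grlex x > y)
x^3*y + 3*x*y^3 + x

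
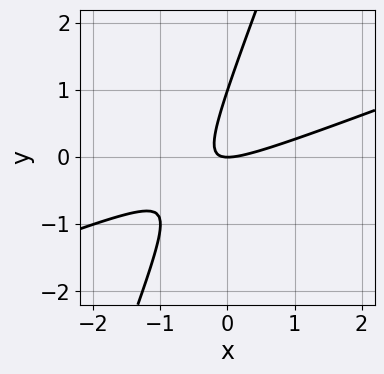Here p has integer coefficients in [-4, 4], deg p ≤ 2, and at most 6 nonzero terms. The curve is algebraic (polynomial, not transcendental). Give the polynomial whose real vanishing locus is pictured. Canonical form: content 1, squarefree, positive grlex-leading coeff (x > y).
1. The degree is 2 — the shape is more complex than any degree-1 curve.
2. From the visible intercepts: one x-axis crossing is at x = 0; among the integer gridlines, it crosses the y-axis at y ∈ {0, 1}.
3. Fitting integer coefficients to these (and the overall shape) gives p.

x^2 - 3*x*y + y^2 - y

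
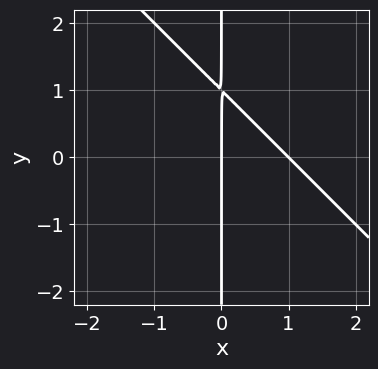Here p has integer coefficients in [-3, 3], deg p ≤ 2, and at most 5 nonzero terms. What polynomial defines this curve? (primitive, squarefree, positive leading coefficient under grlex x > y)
First, the degree is 2 — a generic line meets the curve in up to 2 points.
Then, observable constraints: the x-axis gridline crossings are at x ∈ {0, 1}; every point of the y-axis in the box is on the curve.
Finally, solving for integer coefficients yields p as stated.

x^2 + x*y - x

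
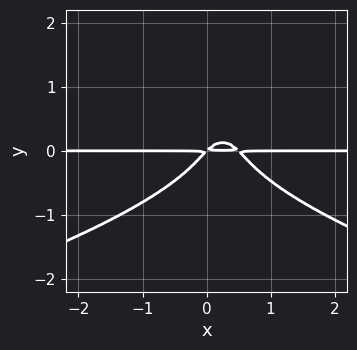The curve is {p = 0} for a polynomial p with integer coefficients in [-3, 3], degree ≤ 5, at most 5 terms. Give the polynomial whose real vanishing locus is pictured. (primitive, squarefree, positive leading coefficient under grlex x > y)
(a) deg p = 4. The shape is more complex than any degree-3 curve.
(b) Against the integer gridlines: the visible x-axis segment lies entirely on the curve.
(c) Fitting integer coefficients to these (and the overall shape) gives p.

3*y^4 + 2*x^2*y - y^3 - x*y + y^2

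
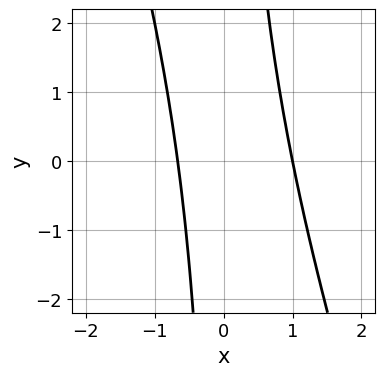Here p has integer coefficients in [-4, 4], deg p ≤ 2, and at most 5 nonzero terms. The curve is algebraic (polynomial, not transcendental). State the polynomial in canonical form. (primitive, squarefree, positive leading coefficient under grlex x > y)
The degree is 2 — a generic line meets the curve in up to 2 points.
From the visible intercepts: the curve avoids every integer y-axis point in the box; it crosses the x-axis at the gridline x = 1.
Together with the visible shape, these determine p as stated.

3*x^2 + x*y - x - 2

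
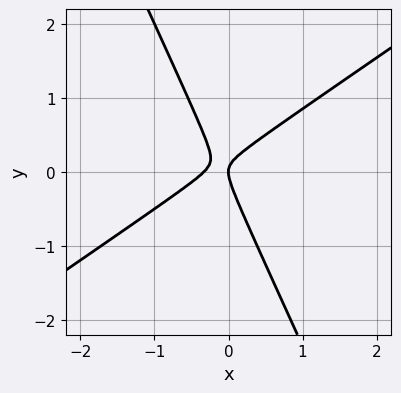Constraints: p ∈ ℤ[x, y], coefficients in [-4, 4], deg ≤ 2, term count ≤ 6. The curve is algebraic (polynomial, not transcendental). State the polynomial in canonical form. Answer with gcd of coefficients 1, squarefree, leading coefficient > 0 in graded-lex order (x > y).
3*x^2 - 3*x*y - 2*y^2 + x

deg p = 2. A generic line meets the curve in up to 2 points.
Checking where it meets the axes: one x-axis crossing is at x = 0; it crosses the y-axis at the gridline y = 0.
These observations pin down the coefficients.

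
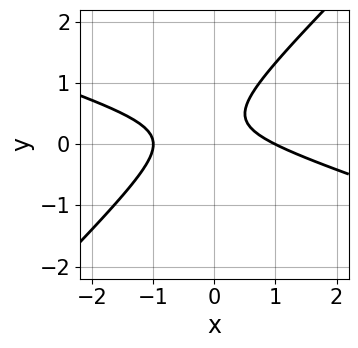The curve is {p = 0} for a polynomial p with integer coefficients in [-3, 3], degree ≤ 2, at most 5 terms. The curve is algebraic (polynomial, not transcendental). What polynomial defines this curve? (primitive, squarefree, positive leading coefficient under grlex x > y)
deg p = 2. A generic line meets the curve in up to 2 points.
Reading off the gridlines: no y-intercept at any integer in the box; the x-axis gridline crossings are at x ∈ {-1, 1}.
Fitting integer coefficients to these (and the overall shape) gives p.

x^2 + 2*x*y - 3*y^2 + 2*y - 1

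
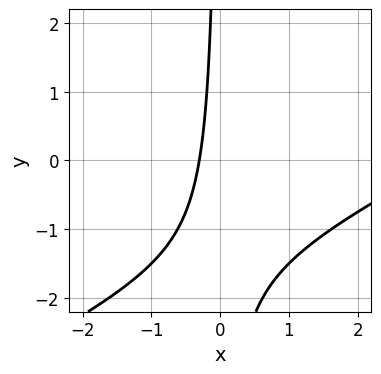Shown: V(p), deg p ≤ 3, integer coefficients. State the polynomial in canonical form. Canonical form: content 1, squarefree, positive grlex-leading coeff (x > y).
First, the degree is 2 — no degree-1 curve has this shape.
Then, observable constraints: the curve avoids every integer y-axis point in the box.
Finally, the integer polynomial consistent with all of this is the stated p.

x^2 - 2*x*y - 3*x - 1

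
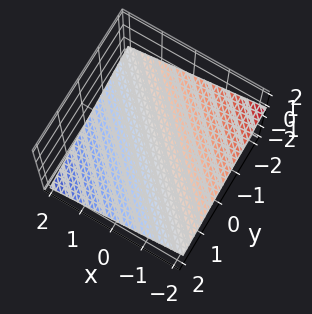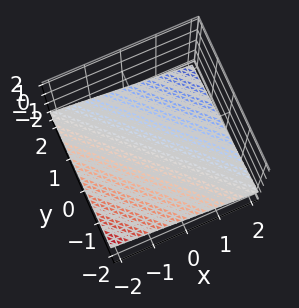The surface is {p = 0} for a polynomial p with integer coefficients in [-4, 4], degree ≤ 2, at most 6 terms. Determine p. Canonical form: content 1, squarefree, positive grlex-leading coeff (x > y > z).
x + y + 3*z + 2

1. Degree: every cross-section is a straight line — this is a plane, so deg p = 1.
2. Reading off the gridlines: one x-axis crossing is at x = -2; one y-axis crossing is at y = -2.
3. Matching integer coefficients to the picture gives p.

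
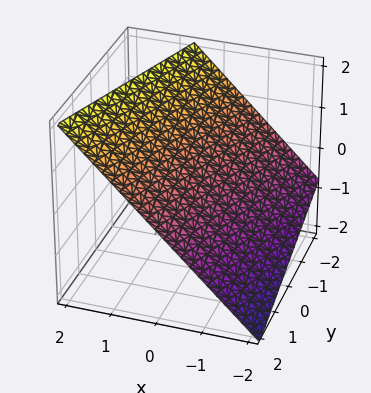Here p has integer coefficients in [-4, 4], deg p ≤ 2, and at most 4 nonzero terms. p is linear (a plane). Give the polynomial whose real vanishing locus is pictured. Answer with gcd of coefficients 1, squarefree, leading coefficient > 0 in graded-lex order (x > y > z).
3*x - y - 3*z + 2

Degree: the surface is flat (a plane), so deg p = 1.
From the visible intercepts: it meets the y-axis at y = 2 (among the integer gridlines).
Putting this together gives p.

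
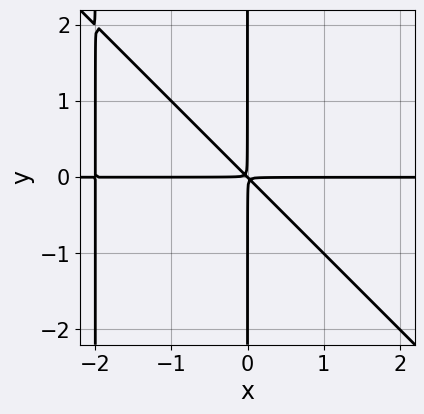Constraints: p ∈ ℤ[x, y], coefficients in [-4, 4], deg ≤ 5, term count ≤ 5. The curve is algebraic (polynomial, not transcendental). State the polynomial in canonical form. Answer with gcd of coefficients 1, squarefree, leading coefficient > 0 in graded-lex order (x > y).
x^3*y + x^2*y^2 + 2*x^2*y + 2*x*y^2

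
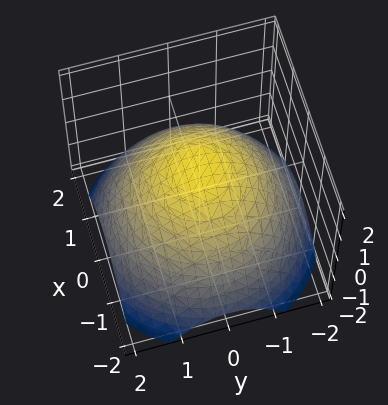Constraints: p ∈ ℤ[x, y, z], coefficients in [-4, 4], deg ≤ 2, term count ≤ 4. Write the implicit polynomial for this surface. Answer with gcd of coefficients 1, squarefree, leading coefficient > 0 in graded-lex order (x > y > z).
x^2 + y^2 + 2*z - 2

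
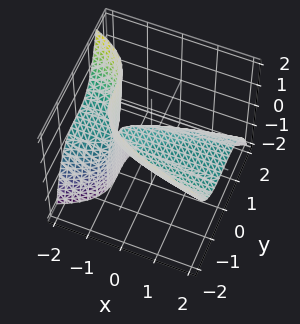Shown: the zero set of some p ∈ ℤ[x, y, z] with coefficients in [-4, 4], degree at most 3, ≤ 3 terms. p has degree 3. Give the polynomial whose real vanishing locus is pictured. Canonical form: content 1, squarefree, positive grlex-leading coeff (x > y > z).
2*y^3 + 3*x*z + 3*z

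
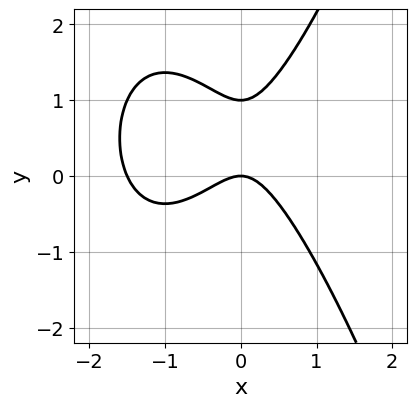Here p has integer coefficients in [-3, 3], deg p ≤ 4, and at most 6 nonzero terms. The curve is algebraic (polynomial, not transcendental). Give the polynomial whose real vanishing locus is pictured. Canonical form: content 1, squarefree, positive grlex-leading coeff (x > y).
First, the degree is 3 — the shape is more complex than any degree-2 curve.
Next, from the visible intercepts: among the integer gridlines, it crosses the y-axis at y ∈ {0, 1}; it crosses the x-axis at the gridline x = 0.
Finally, the integer polynomial consistent with all of this is the stated p.

2*x^3 + 3*x^2 - 2*y^2 + 2*y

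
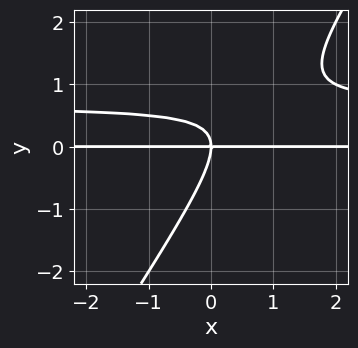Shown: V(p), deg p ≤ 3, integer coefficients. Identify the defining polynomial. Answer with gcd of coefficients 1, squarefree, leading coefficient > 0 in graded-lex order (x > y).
Degree: a generic line meets the curve in up to 3 points, so deg p = 3.
From the axis intercepts and sections: every point of the x-axis in the box is on the curve; one y-axis crossing is at y = 0.
Matching integer coefficients to the picture gives p.

3*x*y^2 - 2*y^3 - 2*x*y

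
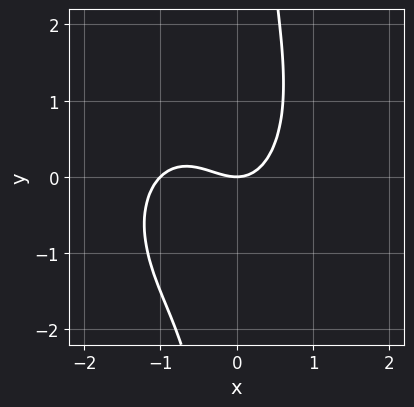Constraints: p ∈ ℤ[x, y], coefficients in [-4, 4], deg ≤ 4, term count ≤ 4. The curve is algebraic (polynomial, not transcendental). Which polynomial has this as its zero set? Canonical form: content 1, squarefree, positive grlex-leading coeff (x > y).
3*x^3 + 2*x*y^2 + 3*x^2 - 3*y

(a) deg p = 3. A generic line meets the curve in up to 3 points.
(b) Checking where it meets the axes: the x-axis gridline crossings are at x ∈ {-1, 0}; one y-axis crossing is at y = 0.
(c) The integer polynomial consistent with all of this is the stated p.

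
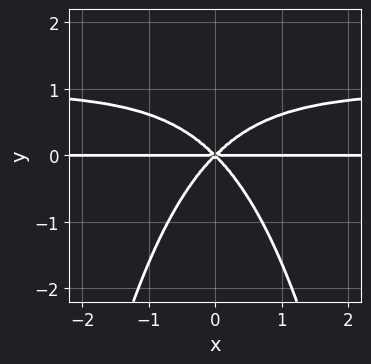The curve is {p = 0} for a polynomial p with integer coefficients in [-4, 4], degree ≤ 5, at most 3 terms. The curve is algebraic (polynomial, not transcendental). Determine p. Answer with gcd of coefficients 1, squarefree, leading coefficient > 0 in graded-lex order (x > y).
(a) Degree: no degree-3 curve has this shape, so deg p = 4.
(b) Symmetries: the x ↦ −x reflection is a symmetry, so x appears only in even powers.
(c) Reading off the gridlines: one y-axis crossing is at y = 0; the visible x-axis segment lies entirely on the curve.
(d) These observations pin down the coefficients.

x^2*y^2 - x^2*y + y^3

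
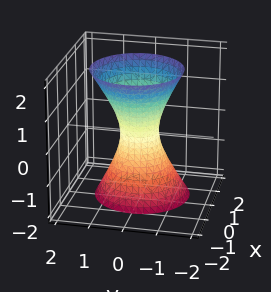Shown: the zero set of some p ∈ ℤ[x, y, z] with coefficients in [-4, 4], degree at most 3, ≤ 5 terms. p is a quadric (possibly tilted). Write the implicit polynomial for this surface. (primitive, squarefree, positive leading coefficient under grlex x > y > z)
3*x^2 + x*z + 3*y^2 - z^2 - 1

First, degree: the shape is more complex than any degree-1 surface, so deg p = 2.
Next, against the integer gridlines: no z-intercept at any integer in the box.
Finally, matching integer coefficients to the picture gives p.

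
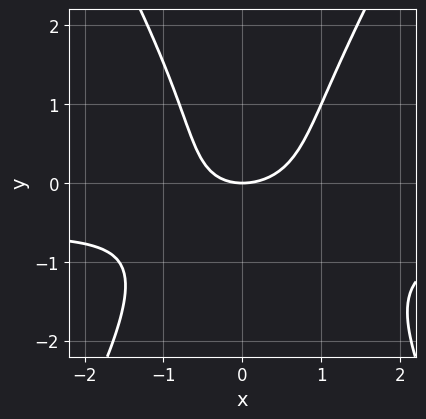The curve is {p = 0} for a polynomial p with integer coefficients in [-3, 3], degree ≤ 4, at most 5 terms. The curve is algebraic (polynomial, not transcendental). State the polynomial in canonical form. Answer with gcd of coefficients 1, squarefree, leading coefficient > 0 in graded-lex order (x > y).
3*x^2*y - y^3 + 2*x^2 - x*y - 3*y

deg p = 3.
From the visible intercepts: one y-axis crossing is at y = 0; it crosses the x-axis at the gridline x = 0.
Matching integer coefficients to the picture gives p.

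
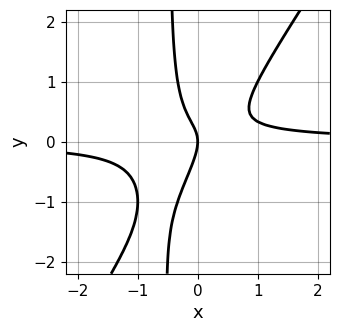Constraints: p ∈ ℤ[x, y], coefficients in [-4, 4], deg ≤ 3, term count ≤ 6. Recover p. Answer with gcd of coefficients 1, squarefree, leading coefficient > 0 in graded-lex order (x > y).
3*x^2*y - 2*x*y^2 + x*y - y^2 - x

(a) The degree is 3 — a generic line meets the curve in up to 3 points.
(b) From the axis intercepts and sections: it meets the x-axis at x = 0 (among the integer gridlines); it crosses the y-axis at the gridline y = 0.
(c) These observations pin down the coefficients.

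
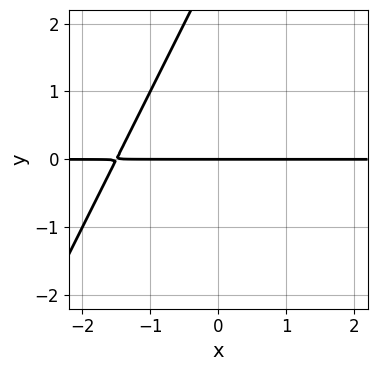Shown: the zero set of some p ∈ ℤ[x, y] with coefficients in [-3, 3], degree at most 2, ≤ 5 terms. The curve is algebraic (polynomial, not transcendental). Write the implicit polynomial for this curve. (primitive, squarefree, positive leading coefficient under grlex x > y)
2*x*y - y^2 + 3*y

The degree is 2 — no degree-1 curve has this shape.
Reading off the gridlines: one y-axis crossing is at y = 0; the visible x-axis segment lies entirely on the curve.
Solving for integer coefficients yields p as stated.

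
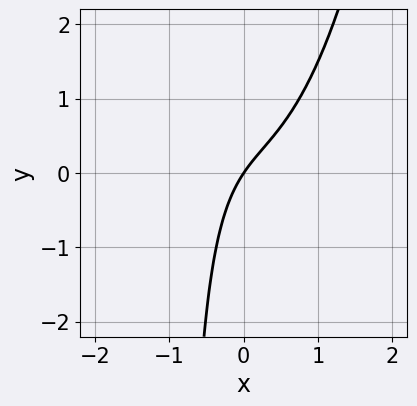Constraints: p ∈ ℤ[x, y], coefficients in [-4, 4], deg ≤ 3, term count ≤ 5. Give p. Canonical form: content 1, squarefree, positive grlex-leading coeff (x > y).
3*x^3 - 2*x*y + 3*x - 2*y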